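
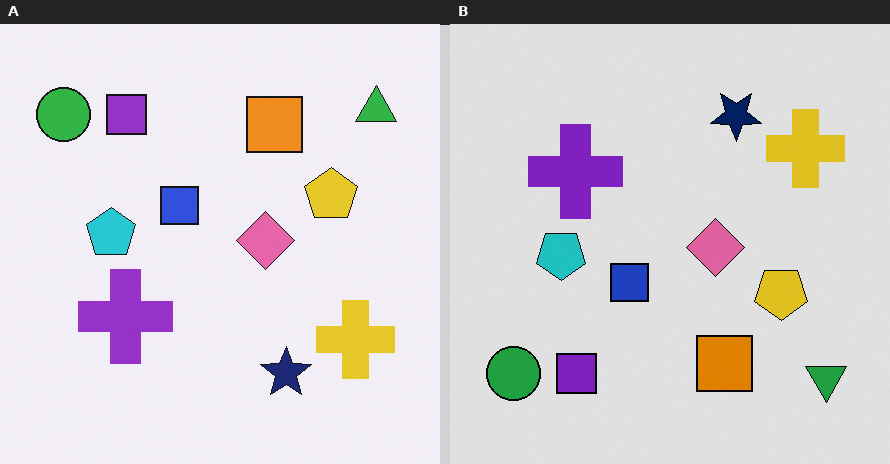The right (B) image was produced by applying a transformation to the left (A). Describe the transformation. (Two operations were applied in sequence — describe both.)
The image was posterized to a reduced palette, then flipped vertically (top ↔ bottom).

Each flat color has snapped to a coarser quantized level — most visibly, the near-white background has dropped to a flat grey. The green triangle is in the top-right of the left (A) image and the bottom-right of the right (B) — shapes on opposite sides of the horizontal midline have swapped in a mirror flip.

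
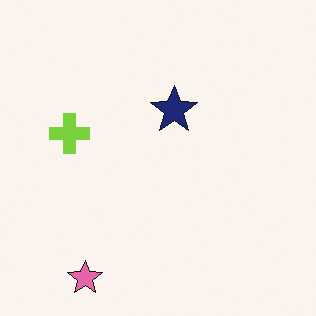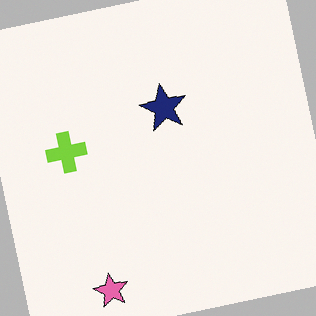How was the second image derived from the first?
It was rotated counter-clockwise by a small amount.

Every shape is tilted by the same angle and the image corners show triangular fill wedges — a whole-image rotation by a non-right angle.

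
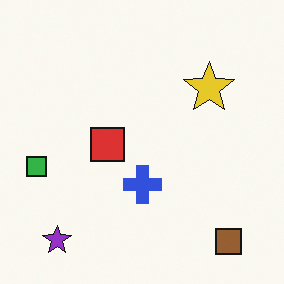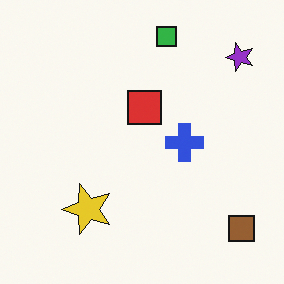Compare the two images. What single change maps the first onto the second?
This is the original image transposed (reflected across the top-left ↔ bottom-right diagonal).

Shapes have swapped their row and column positions — what was in the top-right is now in the bottom-left — a diagonal reflection.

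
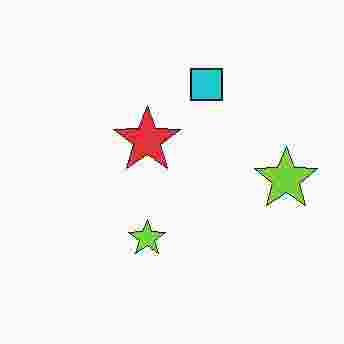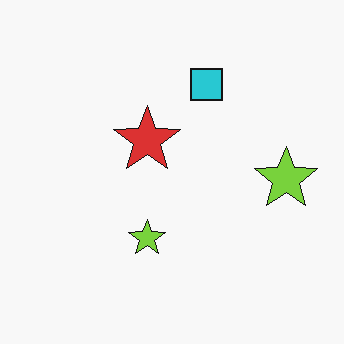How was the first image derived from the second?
The transformation is: heavily JPEG-compressed with obvious blocking artifacts.

Blocky 8×8 compression artifacts appear around shape edges and the flat background shows ringing — characteristic JPEG degradation.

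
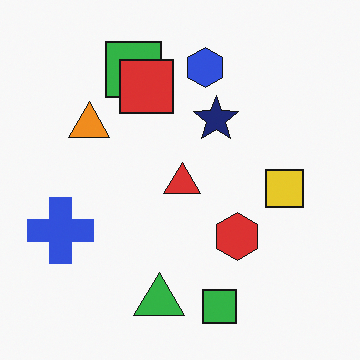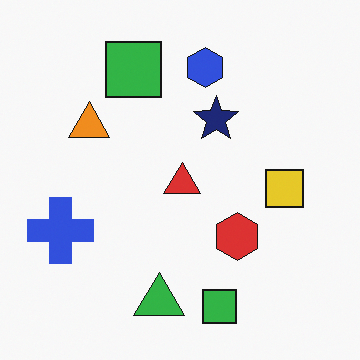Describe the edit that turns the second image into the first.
This is the original image overlaid with an additional red square.

A red square appears in the first image that is absent from the second.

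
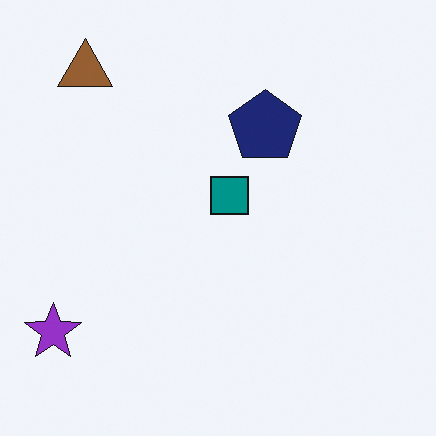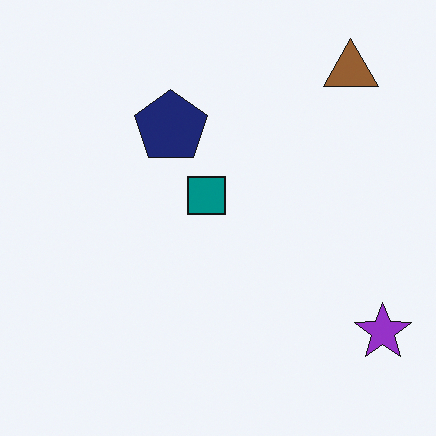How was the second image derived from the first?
The transformation is: flipped horizontally (left ↔ right).

The purple star is in the bottom-left of the first image and the bottom-right of the second — shapes on opposite sides of the vertical midline have swapped in a mirror flip.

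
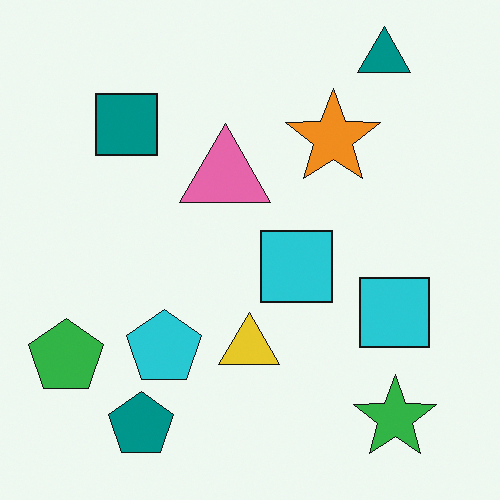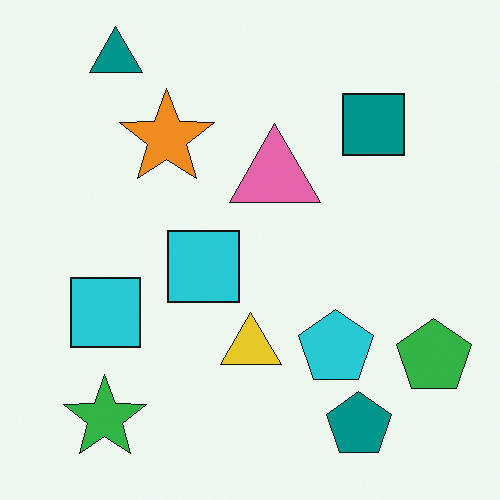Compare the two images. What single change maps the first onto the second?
Flipped horizontally (left ↔ right).

The green pentagon is in the bottom-left of the first image and the bottom-right of the second — shapes on opposite sides of the vertical midline have swapped in a mirror flip.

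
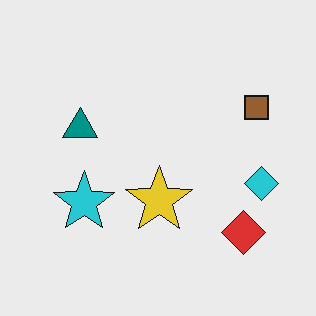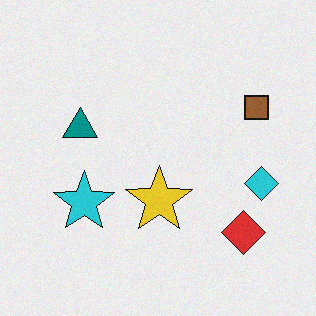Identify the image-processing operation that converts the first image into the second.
Degraded with subtle gaussian noise.

Random speckle covers the whole image, including the flat background.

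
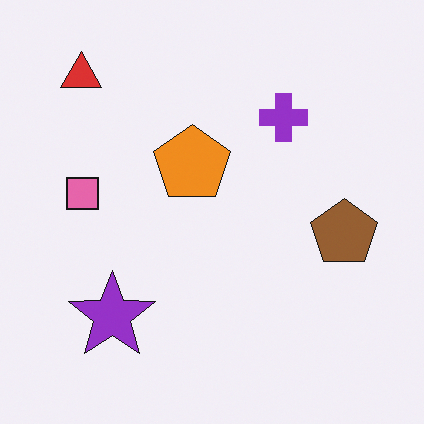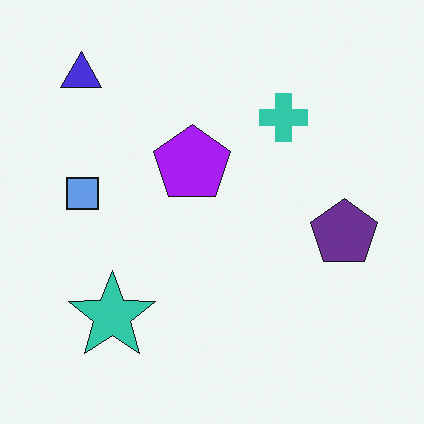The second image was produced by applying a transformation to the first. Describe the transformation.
This is the original image hue-shifted by a large amount.

Every shape's color has rotated by the same amount around the hue wheel — a uniform hue shift.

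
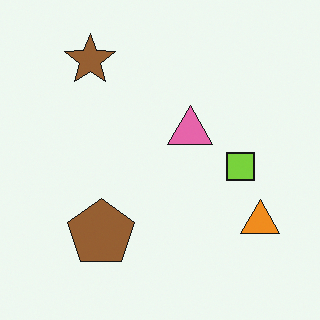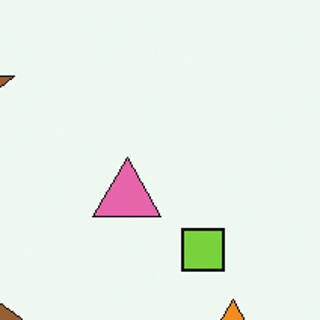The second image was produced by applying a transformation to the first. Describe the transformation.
The transformation is: cropped slightly and scaled back up.

The visible shapes are larger and the field of view is narrower; shapes near the original edges may be partly or wholly outside the frame — a crop-and-rescale.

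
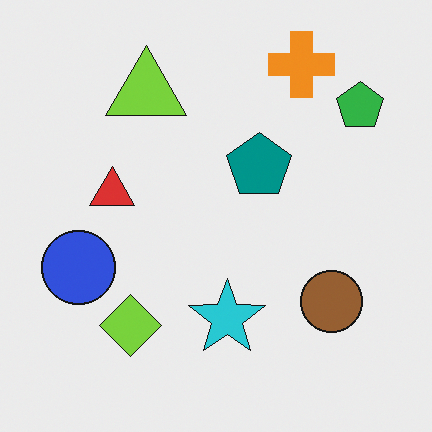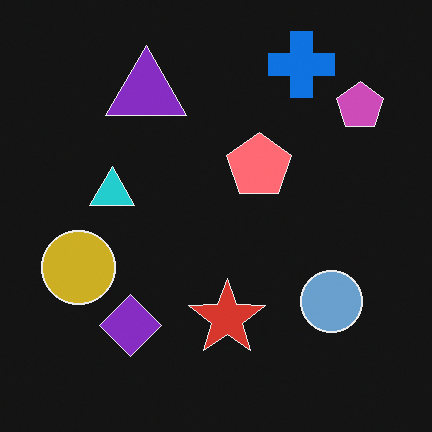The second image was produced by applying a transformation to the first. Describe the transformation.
Color-inverted (negative).

The light background has become dark and every shape's color is its complement — a photographic negative.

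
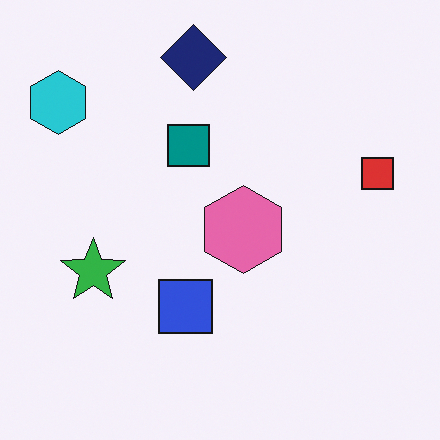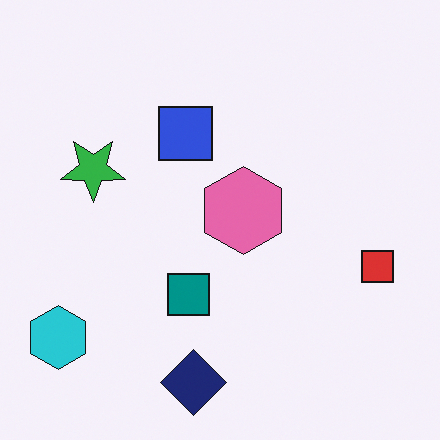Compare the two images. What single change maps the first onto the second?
The second image is the first flipped vertically (top ↔ bottom).

The navy diamond is in the top of the first image and the bottom of the second — shapes on opposite sides of the horizontal midline have swapped in a mirror flip.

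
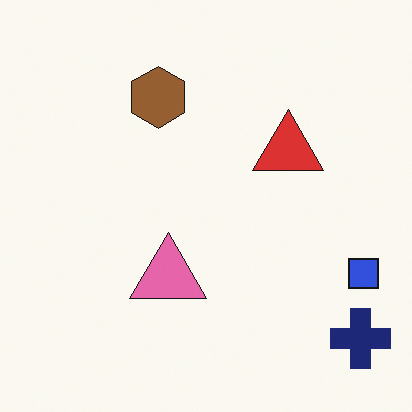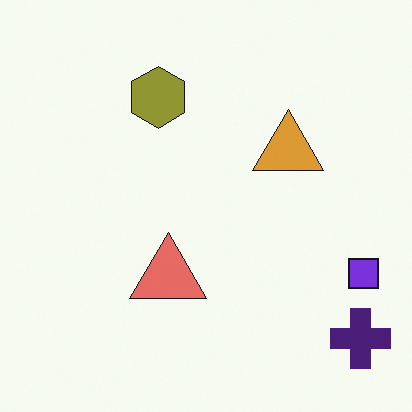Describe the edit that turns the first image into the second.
This is the original image hue-shifted slightly.

Every shape's color has rotated by the same amount around the hue wheel — a uniform hue shift.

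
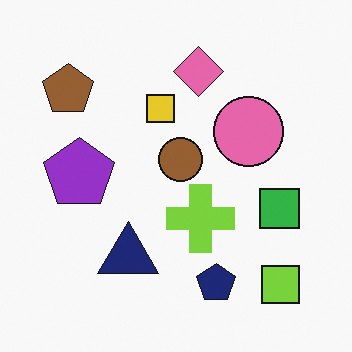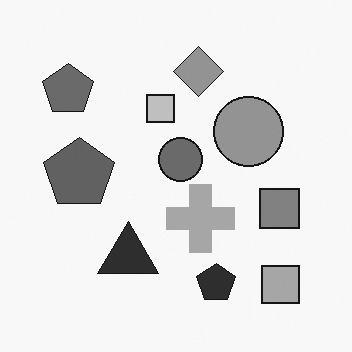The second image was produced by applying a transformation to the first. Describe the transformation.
The image was converted to grayscale.

All color is removed — every shape is now a shade of grey.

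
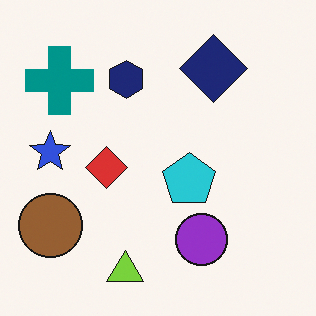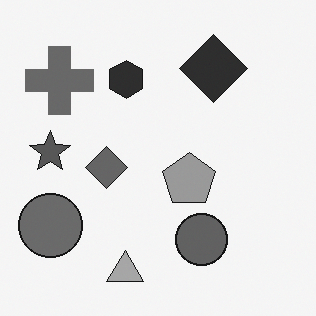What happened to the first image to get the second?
The second image is the first converted to grayscale.

All color is removed — every shape is now a shade of grey.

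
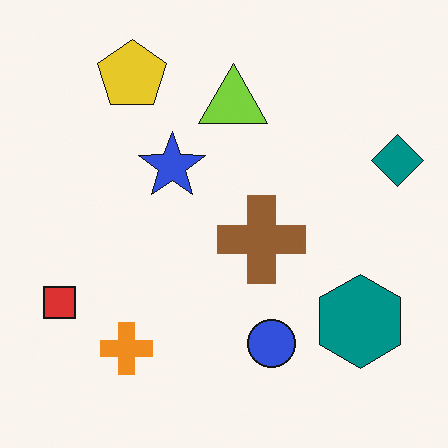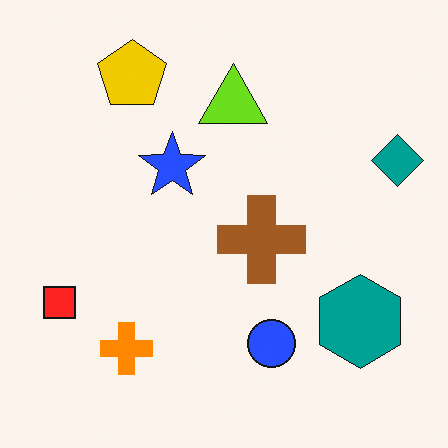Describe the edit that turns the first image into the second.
The second image is the first slightly oversaturated.

All colors are more vivid — a global saturation change.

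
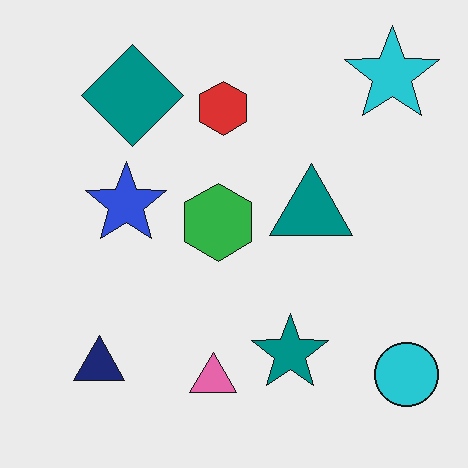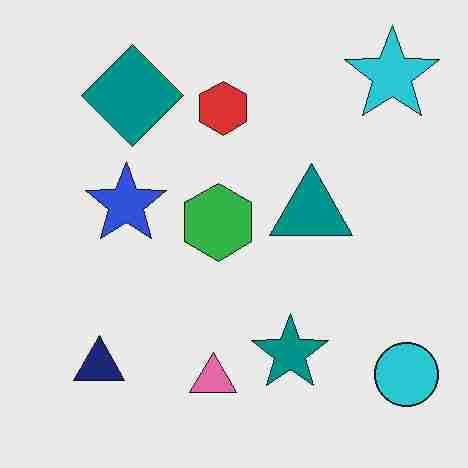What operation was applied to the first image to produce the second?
It was degraded with heavy JPEG compression.

Blocky 8×8 compression artifacts appear around shape edges and the flat background shows ringing — characteristic JPEG degradation.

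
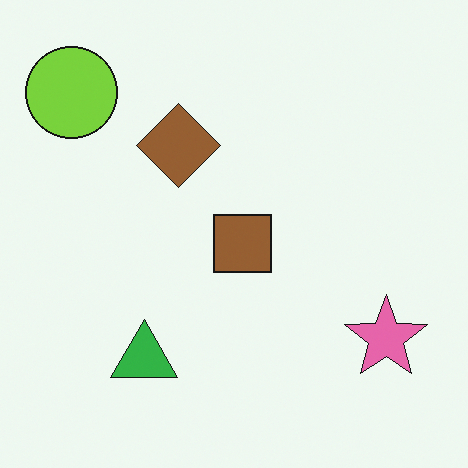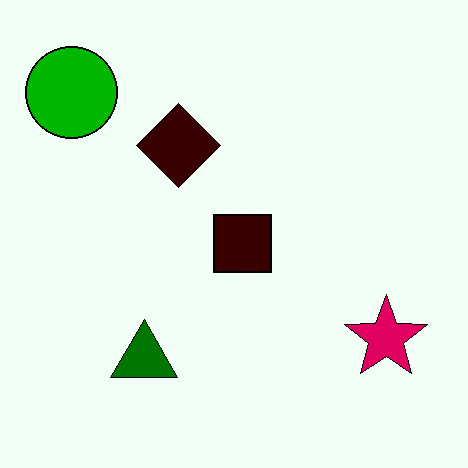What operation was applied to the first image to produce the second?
The image was boosted in contrast.

Tones are pushed away from mid-grey across the whole image — a global contrast change.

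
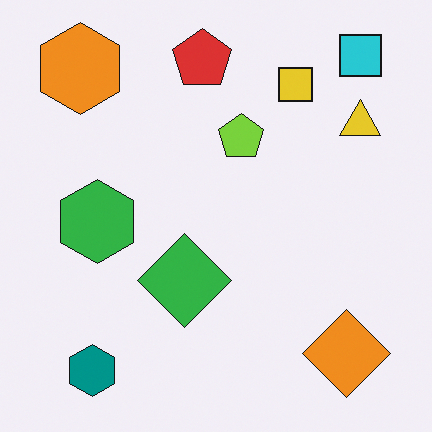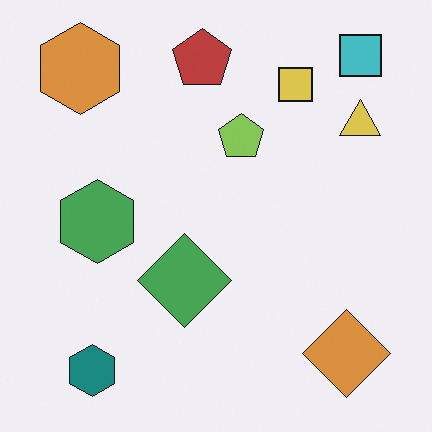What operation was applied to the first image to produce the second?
This is the original image slightly desaturated.

All colors are more muted and greyish — a global saturation change.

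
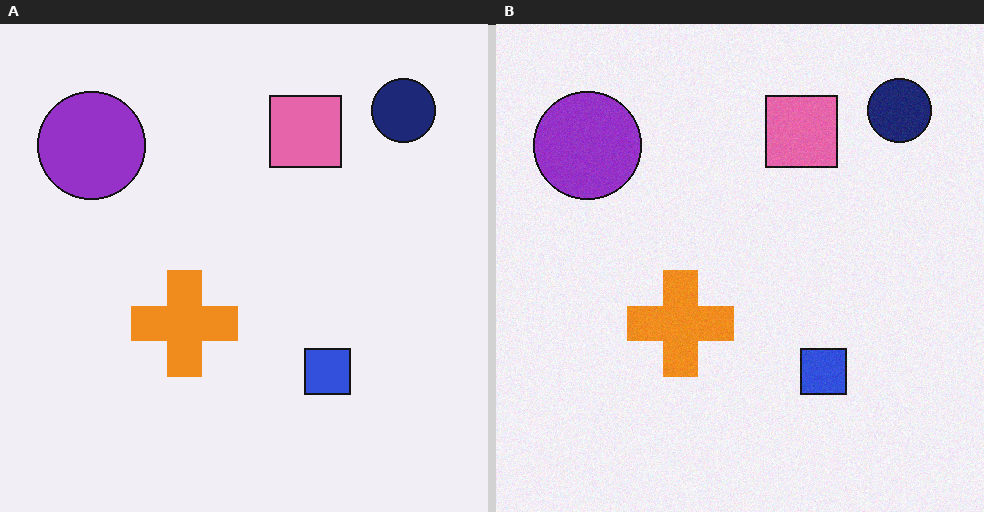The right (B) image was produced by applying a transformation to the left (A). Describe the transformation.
Degraded with subtle gaussian noise.

Random speckle covers the whole image, including the flat background.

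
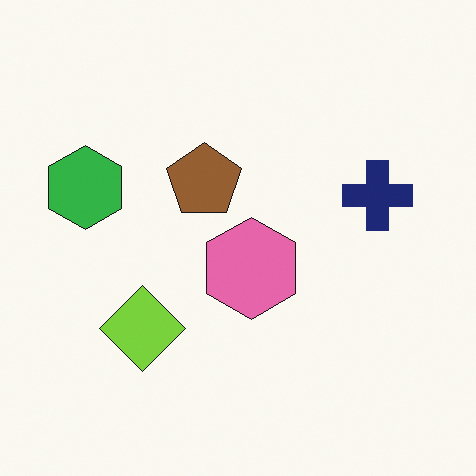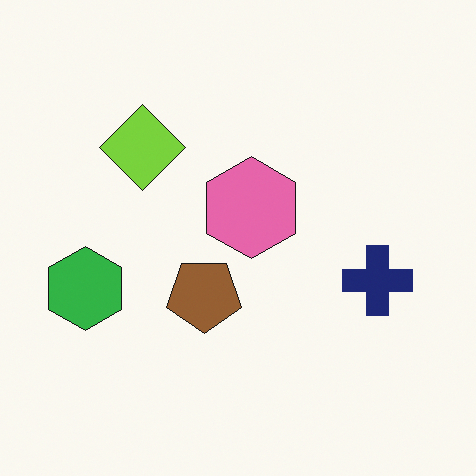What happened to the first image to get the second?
The transformation is: flipped vertically (top ↔ bottom).

The lime diamond is in the bottom-left of the first image and the top-left of the second — shapes on opposite sides of the horizontal midline have swapped in a mirror flip.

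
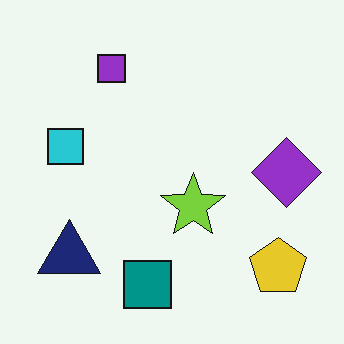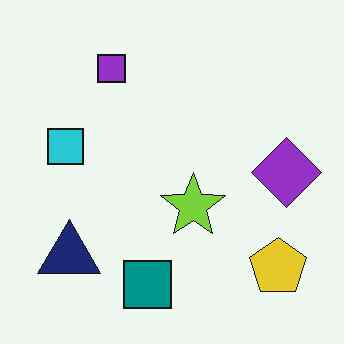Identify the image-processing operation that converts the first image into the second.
It was JPEG-compressed with visible artifacts.

Blocky 8×8 compression artifacts appear around shape edges and the flat background shows ringing — characteristic JPEG degradation.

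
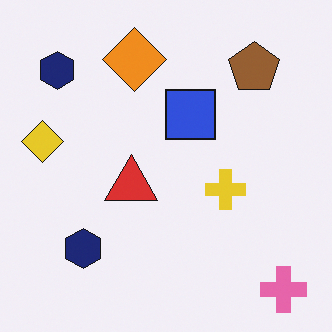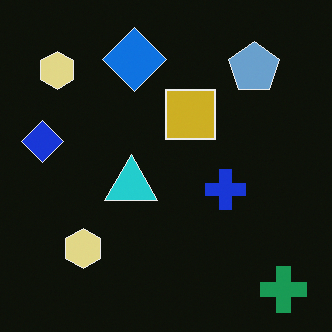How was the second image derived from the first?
It was color-inverted (negative).

The light background has become dark and every shape's color is its complement — a photographic negative.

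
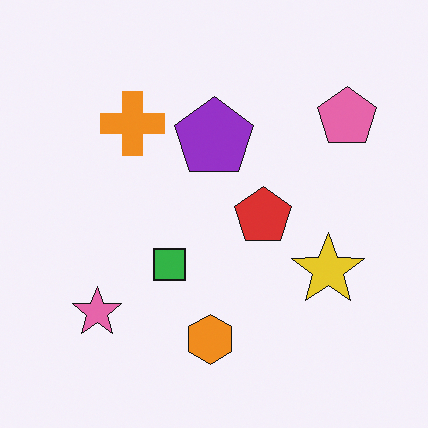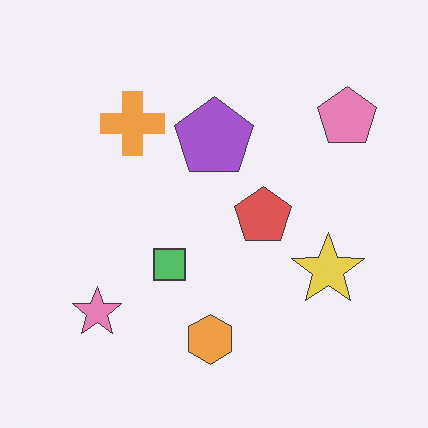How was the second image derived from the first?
The transformation is: given slightly reduced contrast.

Tones are pushed toward mid-grey across the whole image — a global contrast change.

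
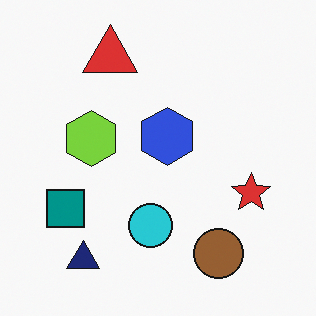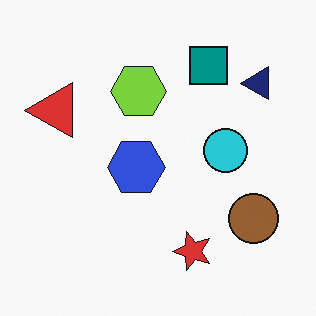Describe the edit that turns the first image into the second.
The second image is the first transposed (reflected across the top-left ↔ bottom-right diagonal).

Shapes have swapped their row and column positions — what was in the top-right is now in the bottom-left — a diagonal reflection.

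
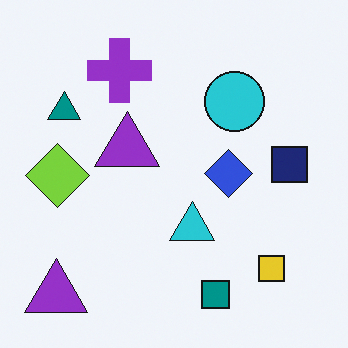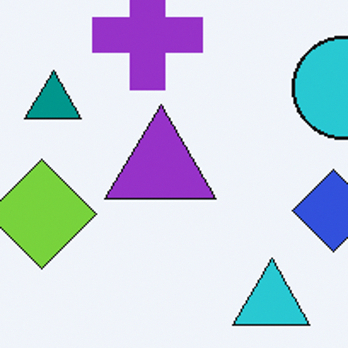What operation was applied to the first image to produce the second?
It was cropped to a noticeably smaller region and rescaled.

The visible shapes are larger and the field of view is narrower; shapes near the original edges may be partly or wholly outside the frame — a crop-and-rescale.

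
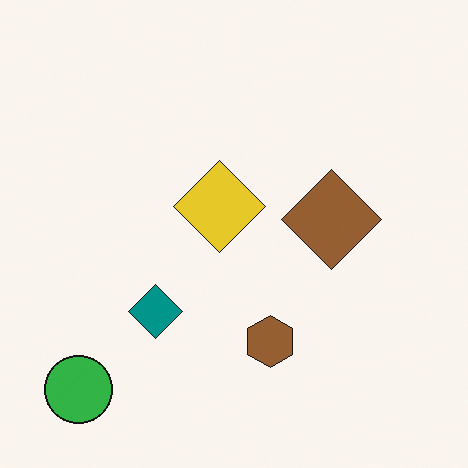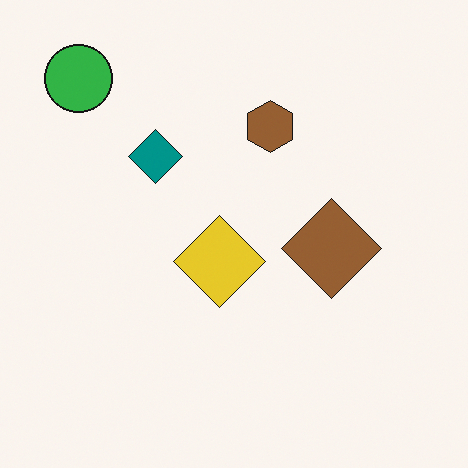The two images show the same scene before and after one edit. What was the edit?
This is the original image flipped vertically (top ↔ bottom).

The green circle is in the bottom-left of the first image and the top-left of the second — shapes on opposite sides of the horizontal midline have swapped in a mirror flip.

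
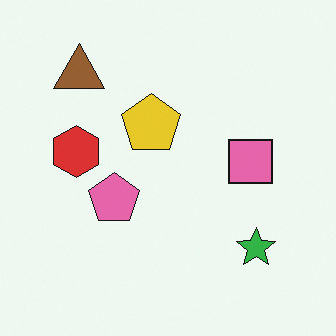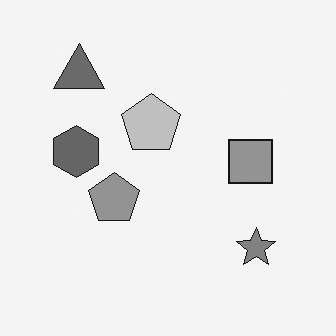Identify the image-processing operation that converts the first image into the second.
Converted to grayscale.

All color is removed — every shape is now a shade of grey.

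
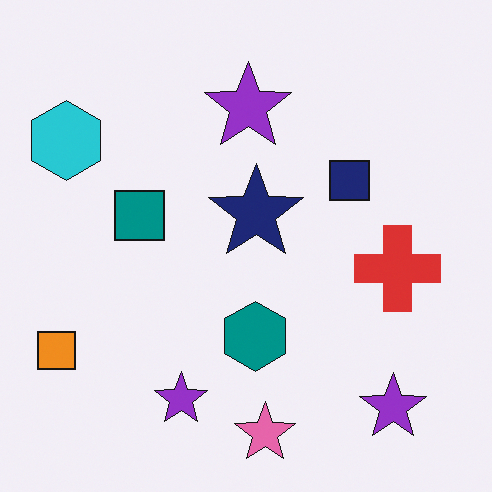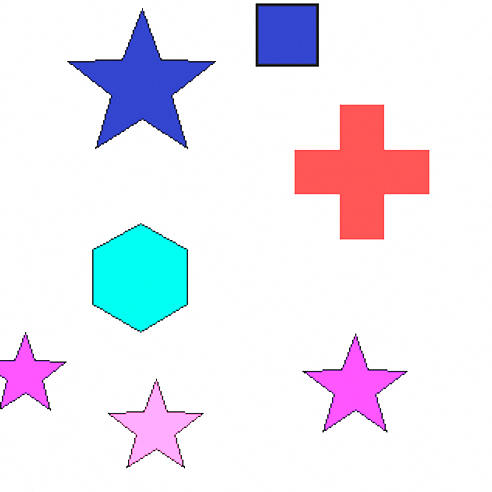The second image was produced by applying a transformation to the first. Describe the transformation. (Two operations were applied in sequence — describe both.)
The image was cropped slightly and scaled back up, then brightened a lot.

The visible shapes are larger and the field of view is narrower; shapes near the original edges may be partly or wholly outside the frame — a crop-and-rescale. Every pixel — background and shapes alike — is uniformly brightened.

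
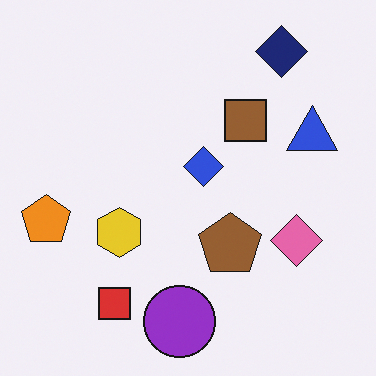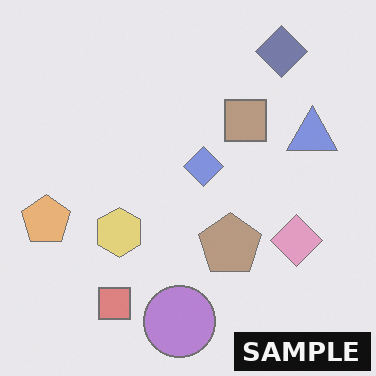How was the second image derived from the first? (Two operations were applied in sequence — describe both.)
Given much lower contrast, then watermarked with the text "SAMPLE" in the lower-right corner.

Tones are pushed toward mid-grey across the whole image — a global contrast change. A dark label reading "SAMPLE" appears in the lower-right corner.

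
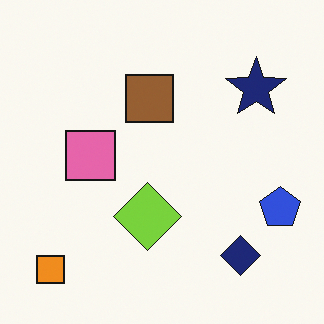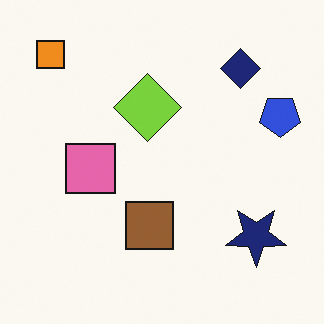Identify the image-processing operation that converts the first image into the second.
The transformation is: flipped vertically (top ↔ bottom).

The orange square is in the bottom-left of the first image and the top-left of the second — shapes on opposite sides of the horizontal midline have swapped in a mirror flip.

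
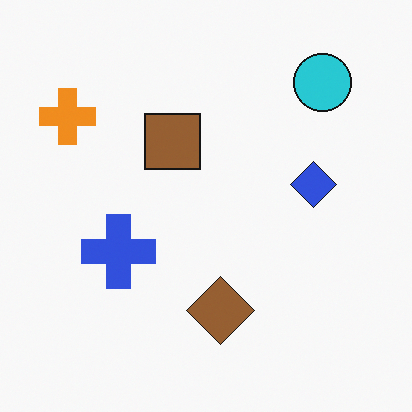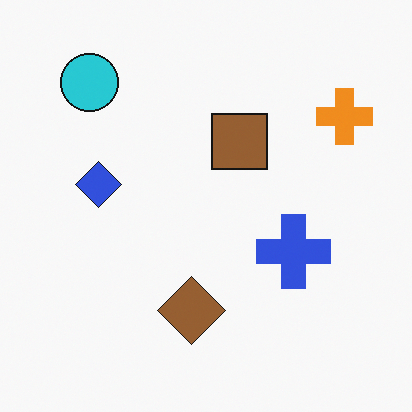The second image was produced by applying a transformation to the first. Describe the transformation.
Flipped horizontally (left ↔ right).

The orange cross is in the top-left of the first image and the top-right of the second — shapes on opposite sides of the vertical midline have swapped in a mirror flip.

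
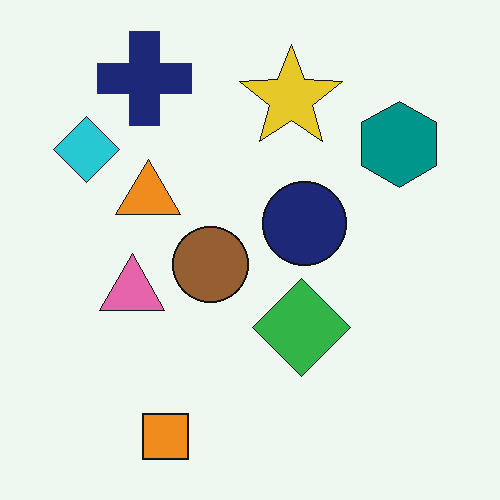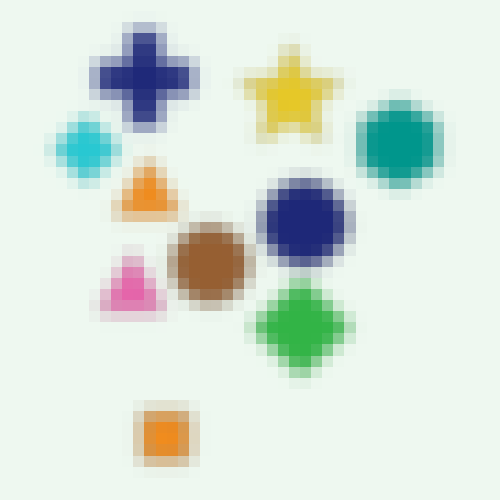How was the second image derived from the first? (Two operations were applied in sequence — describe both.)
The image was heavily blurred, then coarsely pixelated.

Shape edges and outlines are uniformly softened across the whole image. Shapes are reduced to large square blocks; fine edges and outlines are lost — a downscale-then-upscale (mosaic) effect.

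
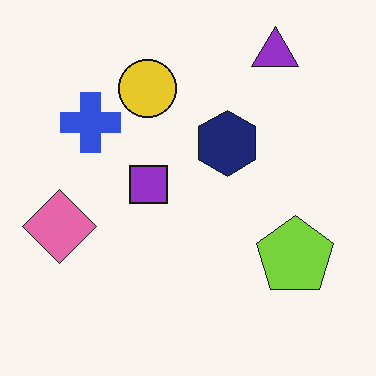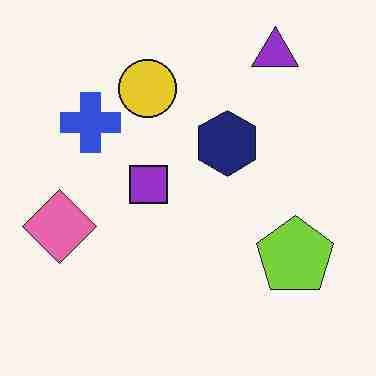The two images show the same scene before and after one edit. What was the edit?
Degraded with heavy JPEG compression.

Blocky 8×8 compression artifacts appear around shape edges and the flat background shows ringing — characteristic JPEG degradation.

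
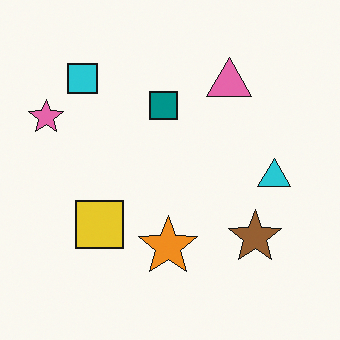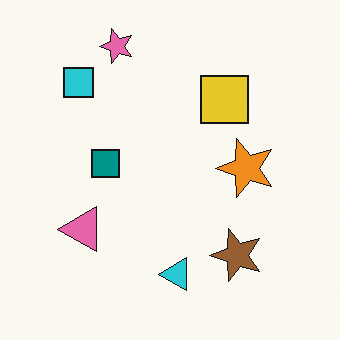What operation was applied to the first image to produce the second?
It was transposed (reflected across the top-left ↔ bottom-right diagonal).

Shapes have swapped their row and column positions — what was in the top-right is now in the bottom-left — a diagonal reflection.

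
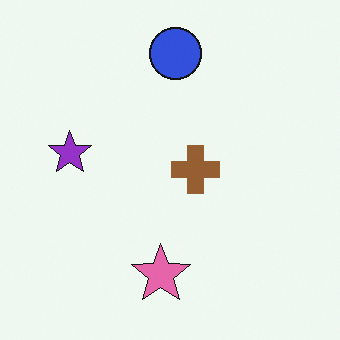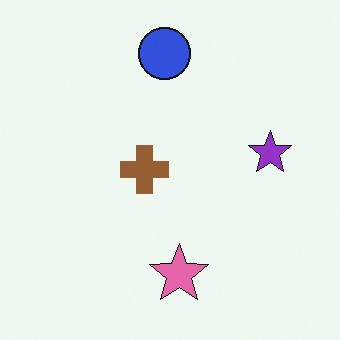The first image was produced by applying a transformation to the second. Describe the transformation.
This is the original image flipped horizontally (left ↔ right).

The purple star is in the right of the second image and the left of the first — shapes on opposite sides of the vertical midline have swapped in a mirror flip.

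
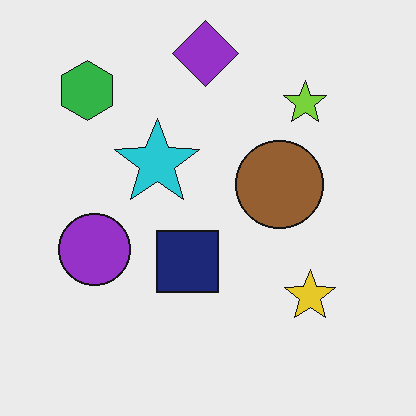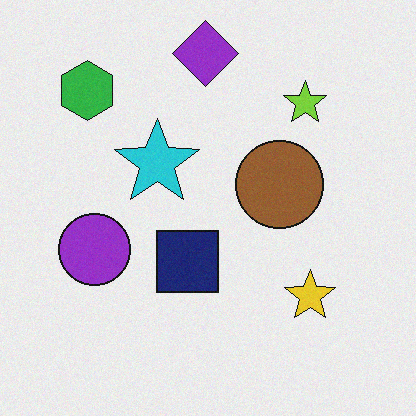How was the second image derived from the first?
The image was degraded with subtle gaussian noise.

Random speckle covers the whole image, including the flat background.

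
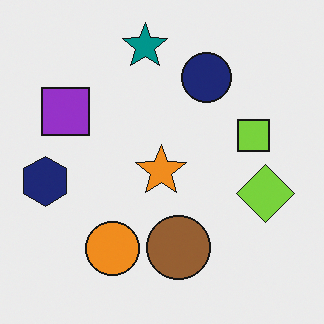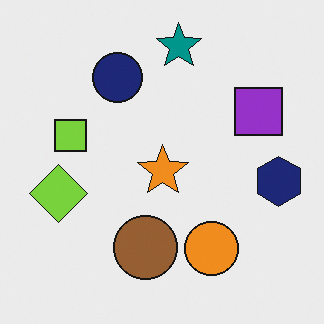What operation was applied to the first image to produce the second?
The transformation is: flipped horizontally (left ↔ right).

The navy hexagon is in the left of the first image and the right of the second — shapes on opposite sides of the vertical midline have swapped in a mirror flip.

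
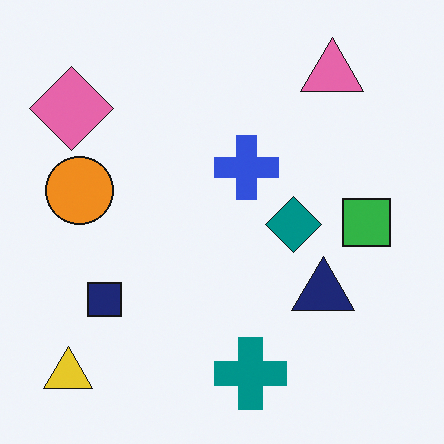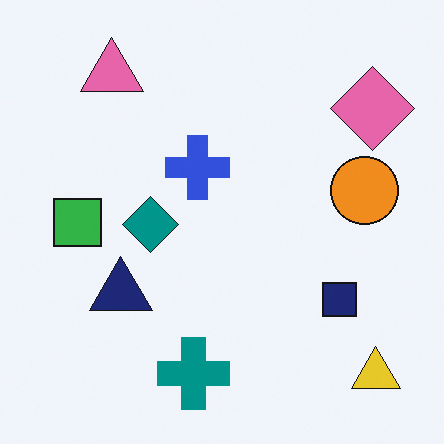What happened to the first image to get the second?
The image was flipped horizontally (left ↔ right).

The yellow triangle is in the bottom-left of the first image and the bottom-right of the second — shapes on opposite sides of the vertical midline have swapped in a mirror flip.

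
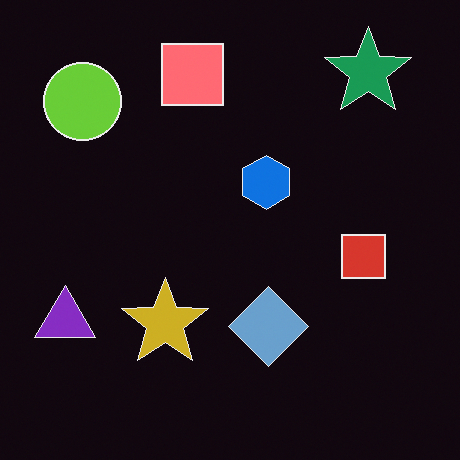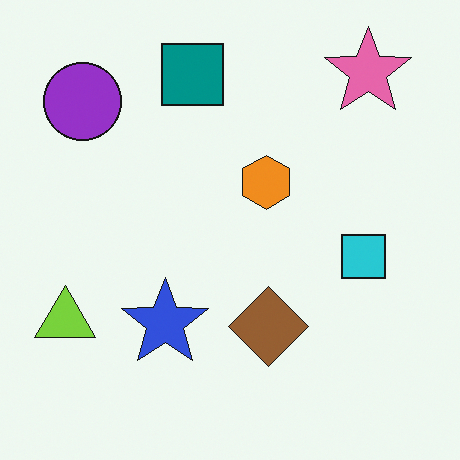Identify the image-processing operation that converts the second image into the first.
The first image is the second color-inverted (negative).

The light background has become dark and every shape's color is its complement — a photographic negative.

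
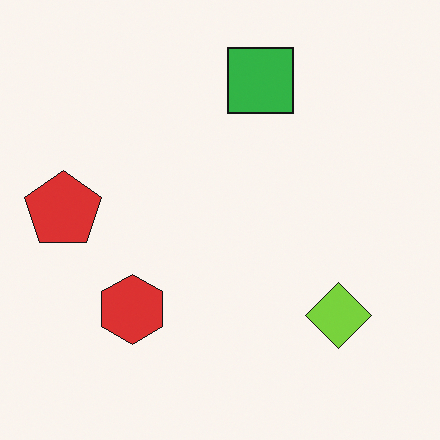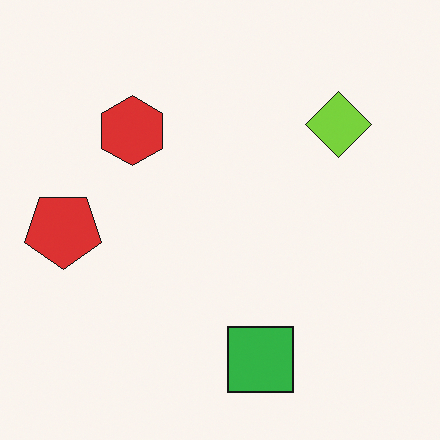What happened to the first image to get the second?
The second image is the first flipped vertically (top ↔ bottom).

The green square is in the top of the first image and the bottom of the second — shapes on opposite sides of the horizontal midline have swapped in a mirror flip.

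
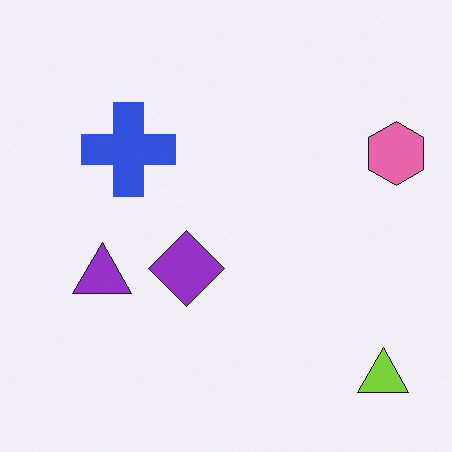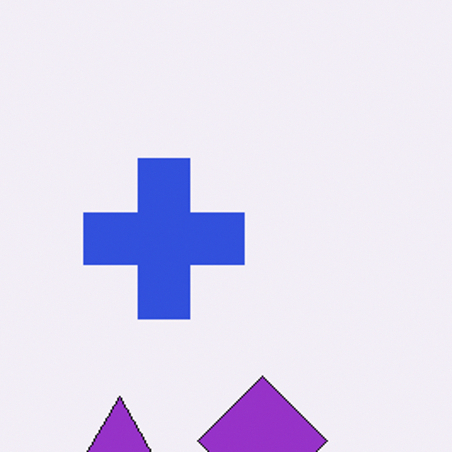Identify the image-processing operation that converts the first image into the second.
The transformation is: cropped tightly and scaled back up.

The visible shapes are larger and the field of view is narrower; shapes near the original edges may be partly or wholly outside the frame — a crop-and-rescale.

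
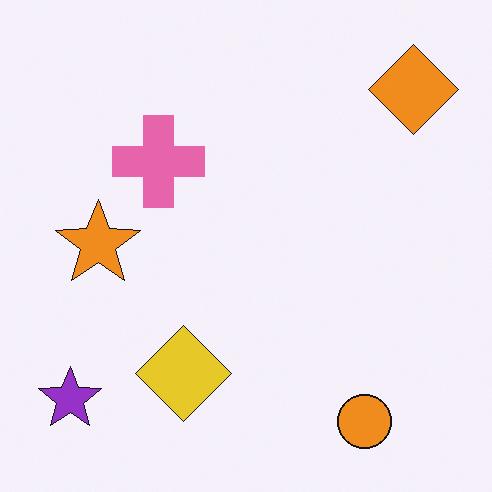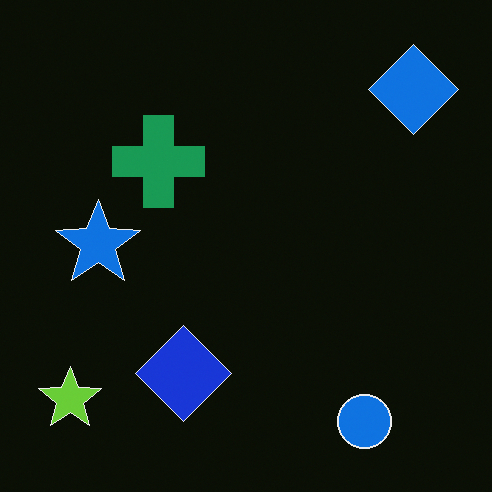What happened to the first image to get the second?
The transformation is: color-inverted (negative).

The light background has become dark and every shape's color is its complement — a photographic negative.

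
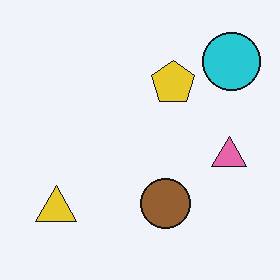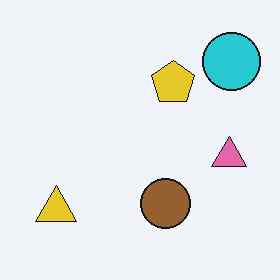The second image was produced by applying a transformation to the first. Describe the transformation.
This is the original image JPEG-compressed with visible artifacts.

Blocky 8×8 compression artifacts appear around shape edges and the flat background shows ringing — characteristic JPEG degradation.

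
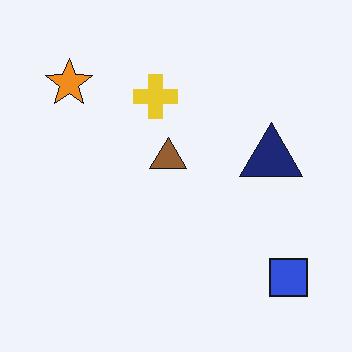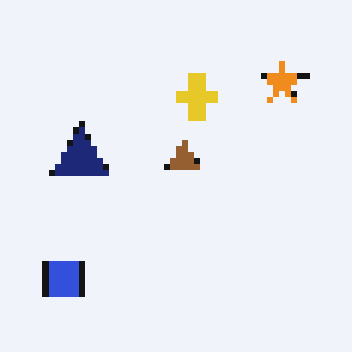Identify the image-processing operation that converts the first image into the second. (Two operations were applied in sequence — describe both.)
The image was flipped horizontally (left ↔ right), then pixelated into visible square blocks.

The blue square is in the bottom-right of the first image and the bottom-left of the second — shapes on opposite sides of the vertical midline have swapped in a mirror flip. Shapes are reduced to large square blocks; fine edges and outlines are lost — a downscale-then-upscale (mosaic) effect.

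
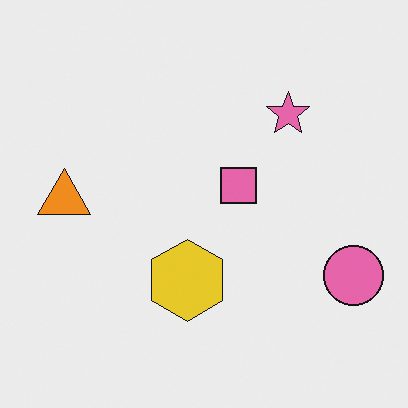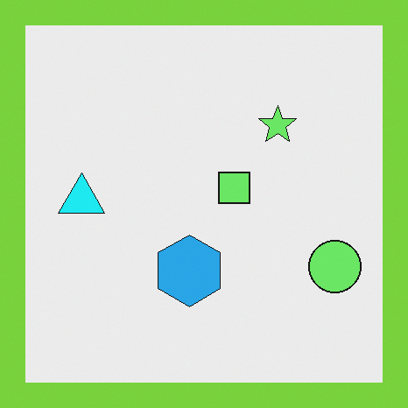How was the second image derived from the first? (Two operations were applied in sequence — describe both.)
Hue-shifted by a moderate amount, then framed with a lime border.

Every shape's color has rotated by the same amount around the hue wheel — a uniform hue shift. A solid lime frame runs around the edge of the second image, with the content slightly shrunk inside it.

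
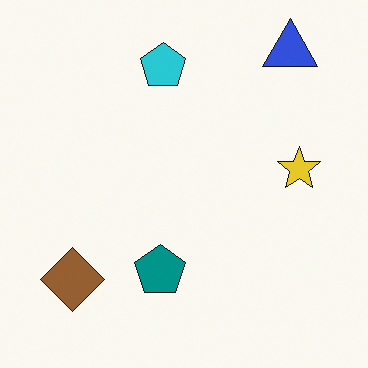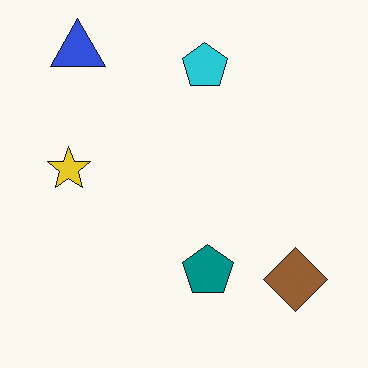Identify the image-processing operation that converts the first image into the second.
It was flipped horizontally (left ↔ right).

The yellow star is in the right of the first image and the left of the second — shapes on opposite sides of the vertical midline have swapped in a mirror flip.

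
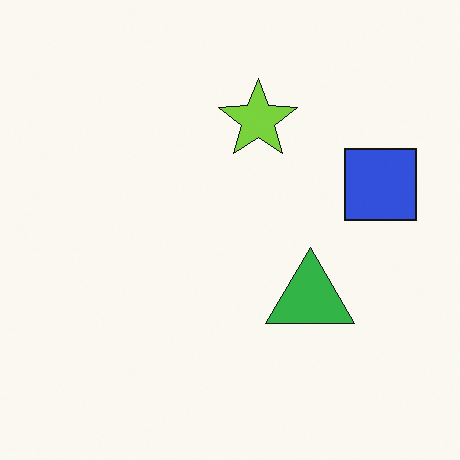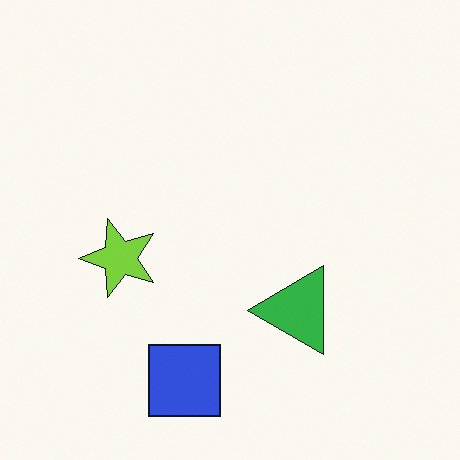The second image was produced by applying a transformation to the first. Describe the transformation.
The image was transposed (reflected across the top-left ↔ bottom-right diagonal).

Shapes have swapped their row and column positions — what was in the top-right is now in the bottom-left — a diagonal reflection.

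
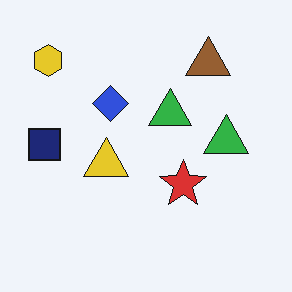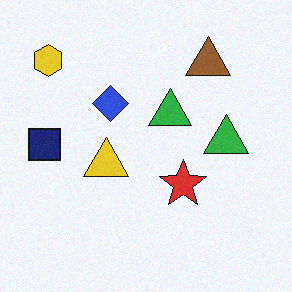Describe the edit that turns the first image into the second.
This is the original image degraded with subtle gaussian noise.

Random speckle covers the whole image, including the flat background.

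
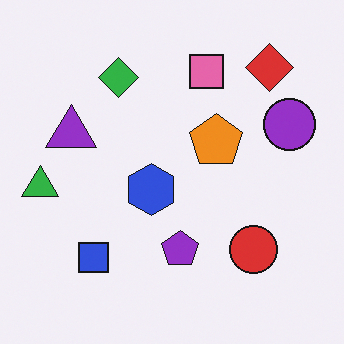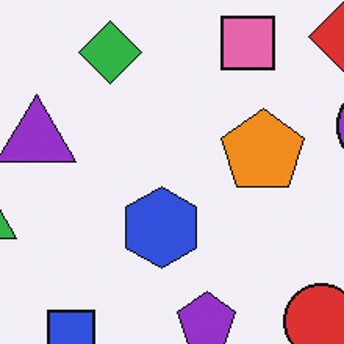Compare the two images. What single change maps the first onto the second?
The transformation is: cropped to a modestly smaller region and rescaled.

The visible shapes are larger and the field of view is narrower; shapes near the original edges may be partly or wholly outside the frame — a crop-and-rescale.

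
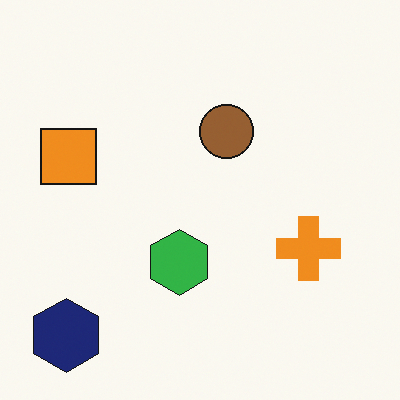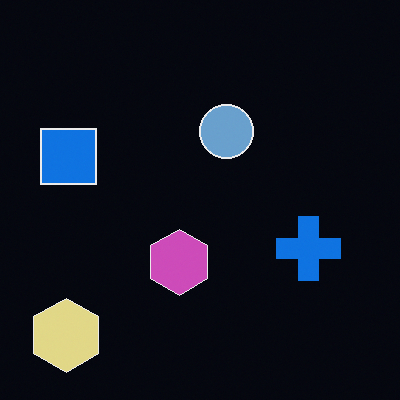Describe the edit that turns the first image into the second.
The image was color-inverted (negative).

The light background has become dark and every shape's color is its complement — a photographic negative.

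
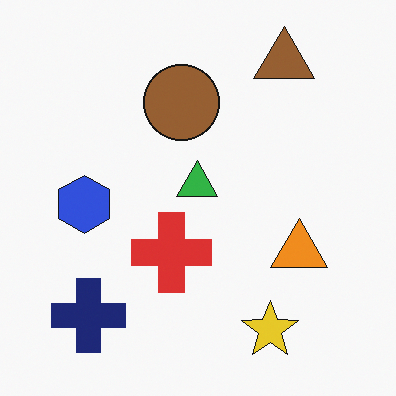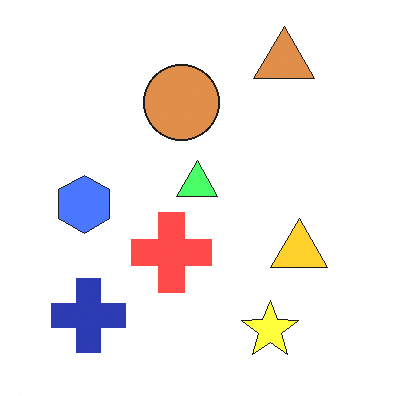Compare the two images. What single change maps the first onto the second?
This is the original image brightened a lot.

Every pixel — background and shapes alike — is uniformly brightened.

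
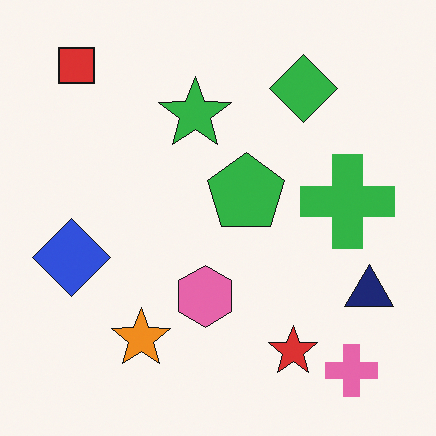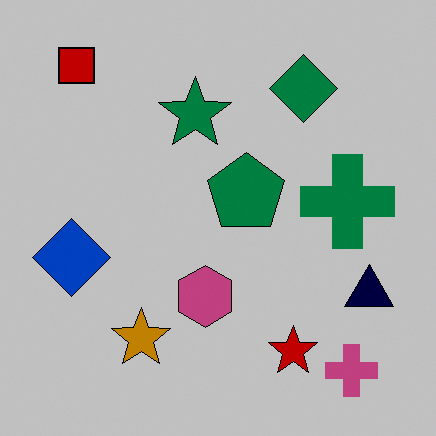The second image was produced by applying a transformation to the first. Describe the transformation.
This is the original image heavily posterized to just a handful of flat colors.

Each flat color has snapped to a coarser quantized level — most visibly, the near-white background has dropped to a flat grey.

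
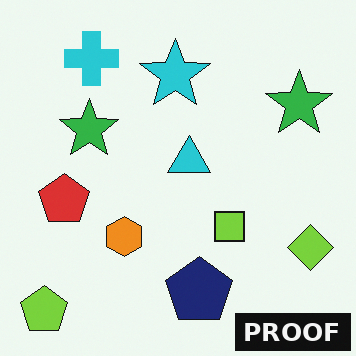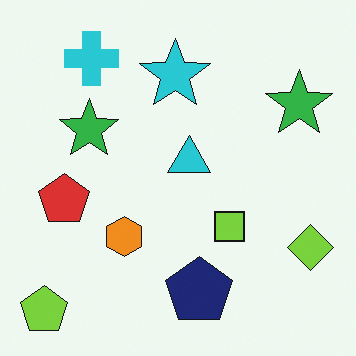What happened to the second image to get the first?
Watermarked with the text "PROOF" in the lower-right corner.

A dark label reading "PROOF" appears in the lower-right corner.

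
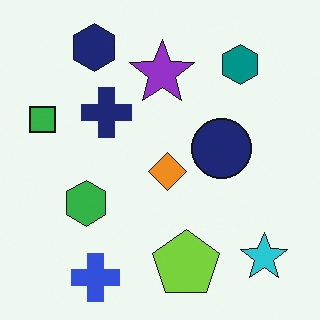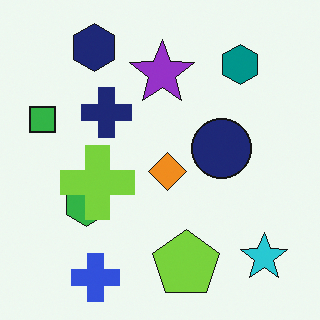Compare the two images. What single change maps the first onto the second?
This is the original image overlaid with an additional lime cross.

A lime cross appears in the second image that is absent from the first.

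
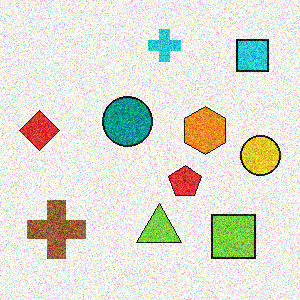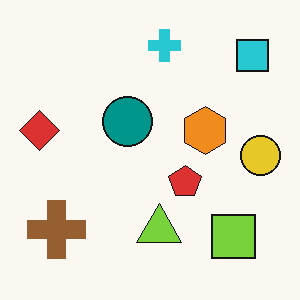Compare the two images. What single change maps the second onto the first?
The image was degraded with strong gaussian noise.

Random speckle covers the whole image, including the flat background.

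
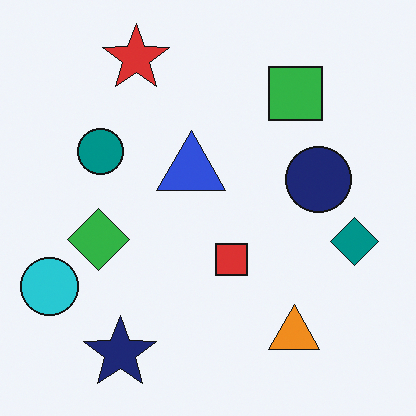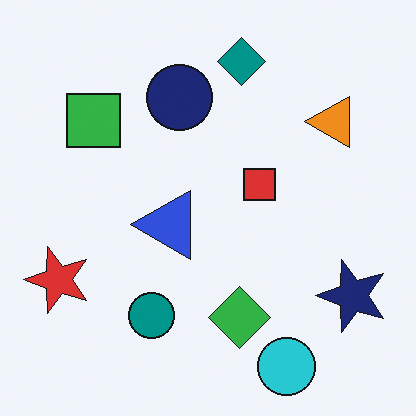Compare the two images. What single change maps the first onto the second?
This is the original image rotated 90° counter-clockwise.

The cyan circle sits in the bottom-left of the first image and the bottom-right of the second — consistent with a whole-image 90° counter-clockwise rotation.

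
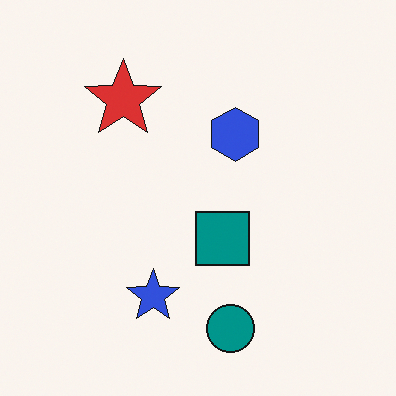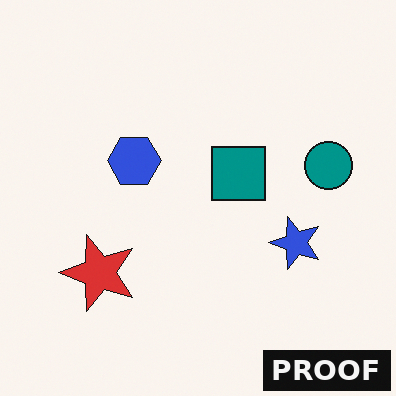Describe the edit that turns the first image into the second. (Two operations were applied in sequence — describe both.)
The second image is the first rotated 90° counter-clockwise, then watermarked with the text "PROOF" in the lower-right corner.

The teal circle sits in the bottom of the first image and the right of the second — consistent with a whole-image 90° counter-clockwise rotation. A dark label reading "PROOF" appears in the lower-right corner.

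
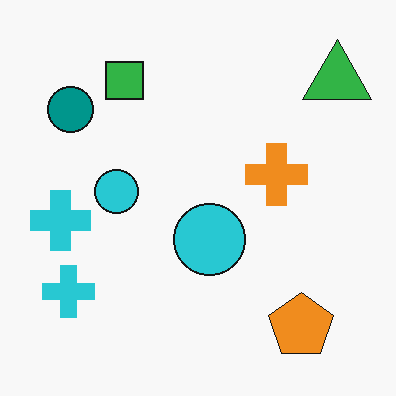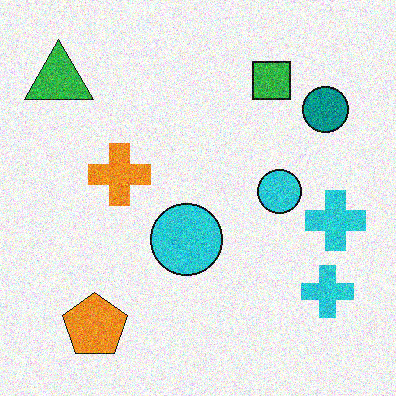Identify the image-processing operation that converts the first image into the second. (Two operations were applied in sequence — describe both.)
The transformation is: degraded with moderate additive noise, then flipped horizontally (left ↔ right).

Random speckle covers the whole image, including the flat background. The green triangle is in the top-right of the first image and the top-left of the second — shapes on opposite sides of the vertical midline have swapped in a mirror flip.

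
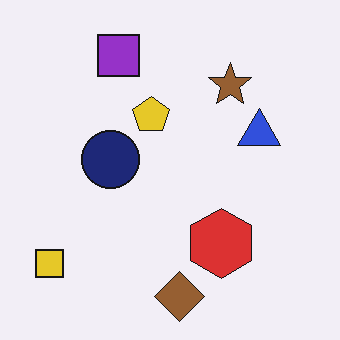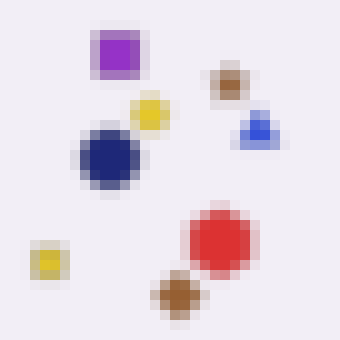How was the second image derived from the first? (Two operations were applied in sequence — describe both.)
The transformation is: noticeably gaussian-blurred, then coarsely pixelated.

Shape edges and outlines are uniformly softened across the whole image. Shapes are reduced to large square blocks; fine edges and outlines are lost — a downscale-then-upscale (mosaic) effect.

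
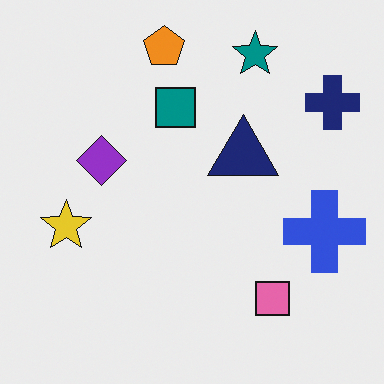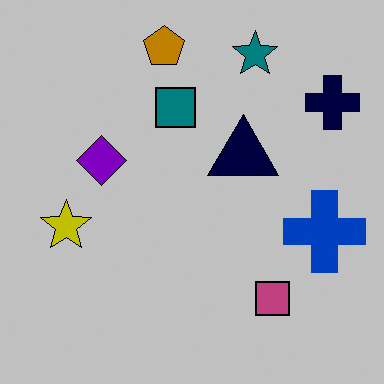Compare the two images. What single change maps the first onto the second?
This is the original image aggressively posterized.

Each flat color has snapped to a coarser quantized level — most visibly, the near-white background has dropped to a flat grey.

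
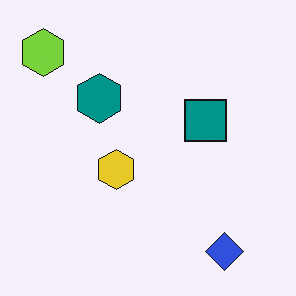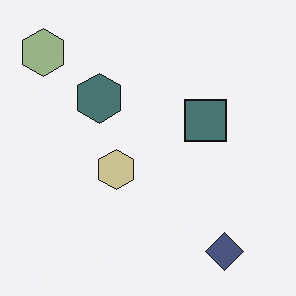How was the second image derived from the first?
The transformation is: heavily desaturated.

All colors are more muted and greyish — a global saturation change.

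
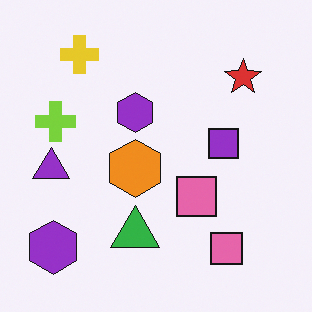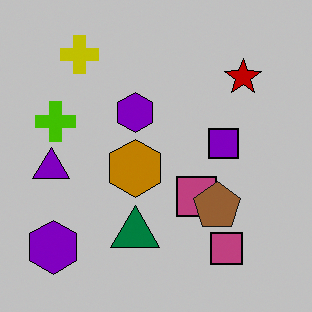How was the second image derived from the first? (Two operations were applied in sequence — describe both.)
The transformation is: aggressively posterized, then overlaid with an additional brown pentagon.

Each flat color has snapped to a coarser quantized level — most visibly, the near-white background has dropped to a flat grey. A brown pentagon appears in the second image that is absent from the first.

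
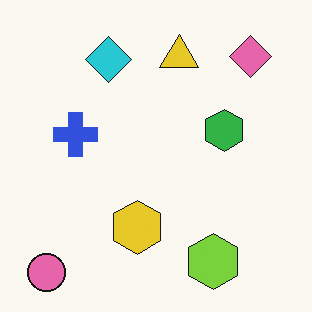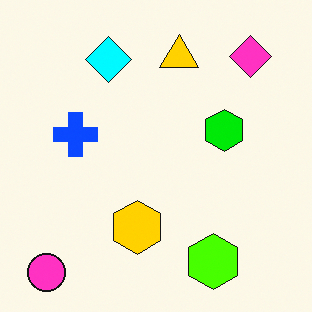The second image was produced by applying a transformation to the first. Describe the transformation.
Heavily oversaturated.

All colors are more vivid — a global saturation change.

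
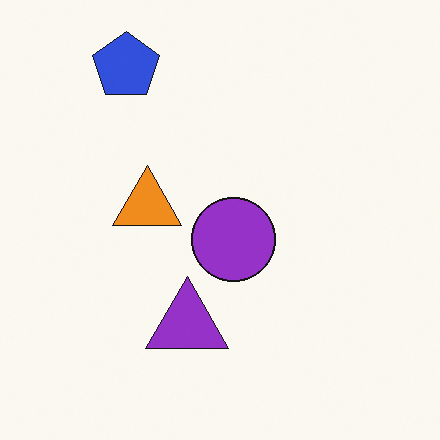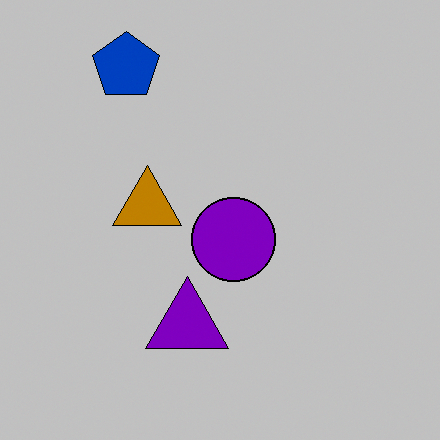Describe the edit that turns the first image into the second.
Heavily posterized to just a handful of flat colors.

Each flat color has snapped to a coarser quantized level — most visibly, the near-white background has dropped to a flat grey.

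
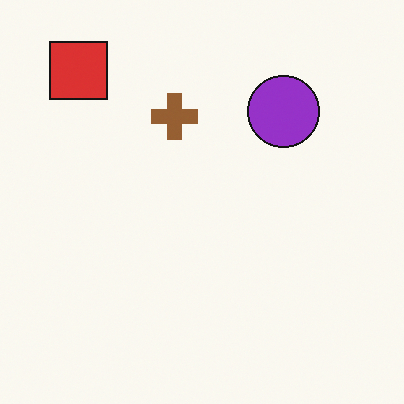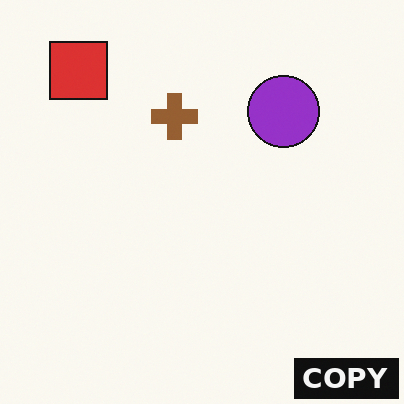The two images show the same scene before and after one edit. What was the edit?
The image was watermarked with the text "COPY" in the lower-right corner.

A dark label reading "COPY" appears in the lower-right corner.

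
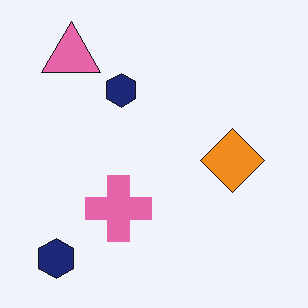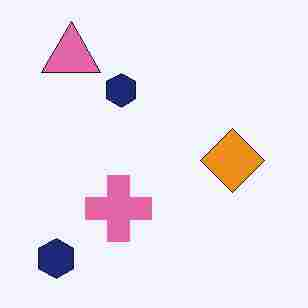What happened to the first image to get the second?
The second image is the first heavily JPEG-compressed with obvious blocking artifacts.

Blocky 8×8 compression artifacts appear around shape edges and the flat background shows ringing — characteristic JPEG degradation.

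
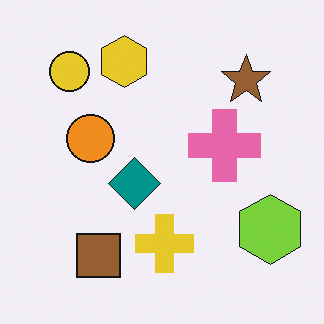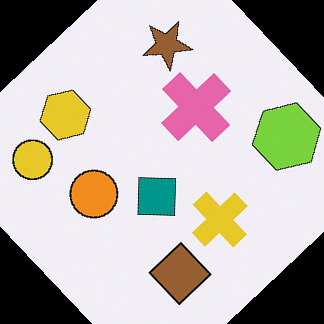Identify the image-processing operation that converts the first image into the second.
The image was rotated counter-clockwise by a large amount — several tens of degrees.

Every shape is tilted by the same angle and the image corners show triangular fill wedges — a whole-image rotation by a non-right angle.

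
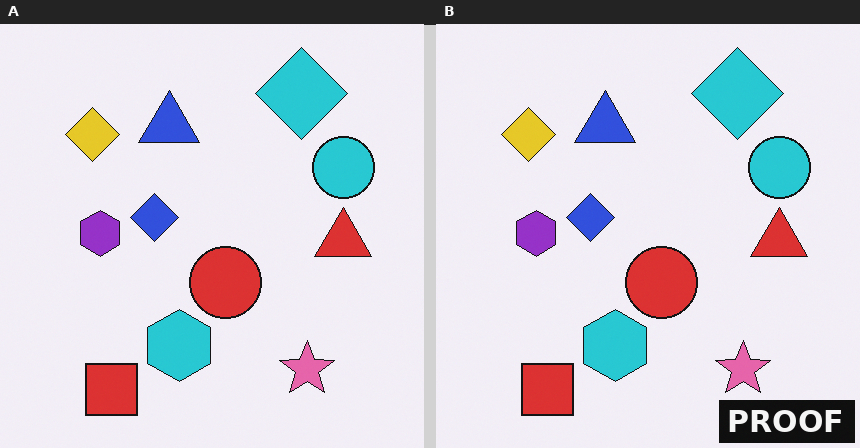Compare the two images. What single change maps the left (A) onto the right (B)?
The image was watermarked with the text "PROOF" in the lower-right corner.

A dark label reading "PROOF" appears in the lower-right corner.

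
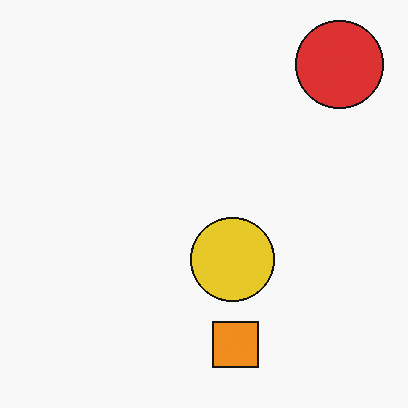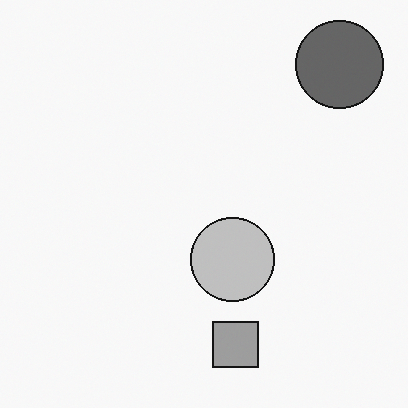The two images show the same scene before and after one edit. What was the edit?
It was converted to grayscale.

All color is removed — every shape is now a shade of grey.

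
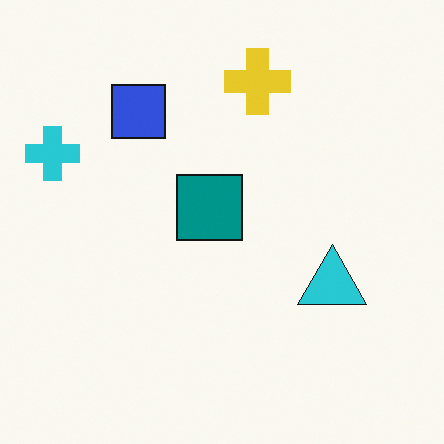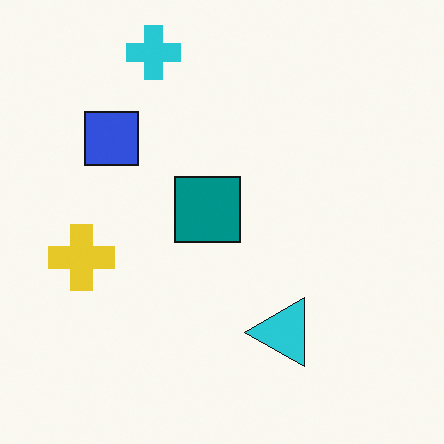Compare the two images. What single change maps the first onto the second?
The transformation is: transposed (reflected across the top-left ↔ bottom-right diagonal).

Shapes have swapped their row and column positions — what was in the top-right is now in the bottom-left — a diagonal reflection.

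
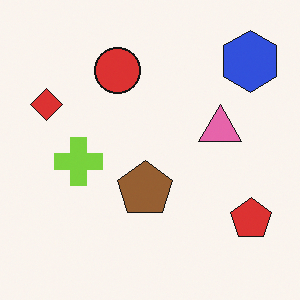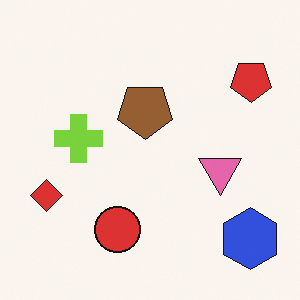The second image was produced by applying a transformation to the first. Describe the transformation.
Flipped vertically (top ↔ bottom).

The blue hexagon is in the top-right of the first image and the bottom-right of the second — shapes on opposite sides of the horizontal midline have swapped in a mirror flip.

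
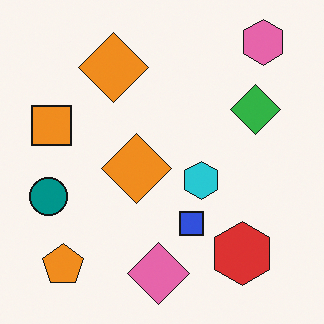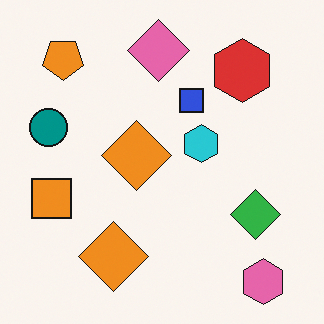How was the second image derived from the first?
The second image is the first flipped vertically (top ↔ bottom).

The pink hexagon is in the top-right of the first image and the bottom-right of the second — shapes on opposite sides of the horizontal midline have swapped in a mirror flip.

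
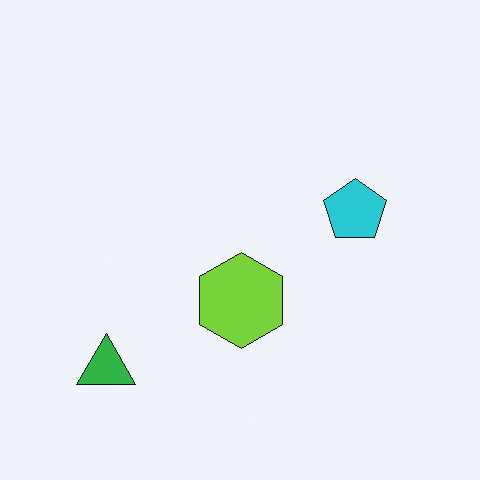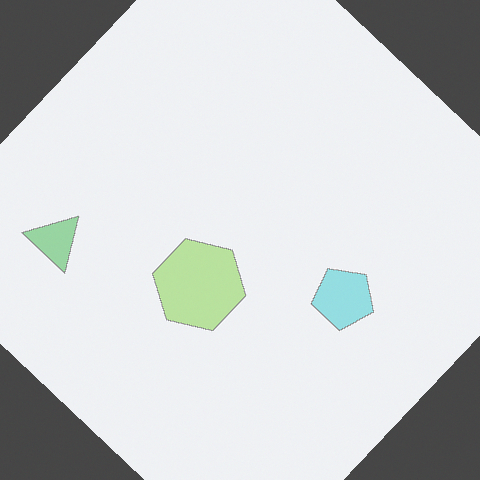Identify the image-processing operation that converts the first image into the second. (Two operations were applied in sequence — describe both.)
The second image is the first given much lower contrast, then rotated clockwise by a large amount — several tens of degrees.

Tones are pushed toward mid-grey across the whole image — a global contrast change. Every shape is tilted by the same angle and the image corners show triangular fill wedges — a whole-image rotation by a non-right angle.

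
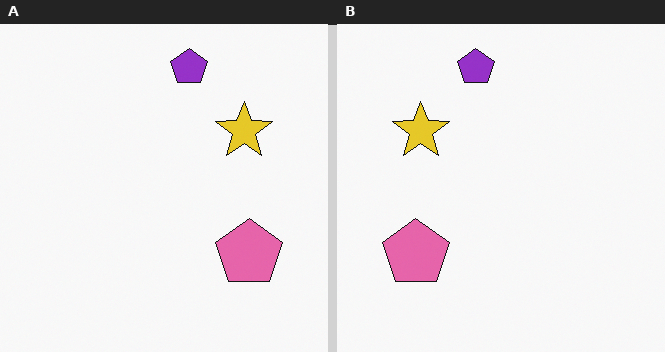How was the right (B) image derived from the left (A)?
It was flipped horizontally (left ↔ right).

The pink pentagon is in the bottom-right of the left (A) image and the bottom-left of the right (B) — shapes on opposite sides of the vertical midline have swapped in a mirror flip.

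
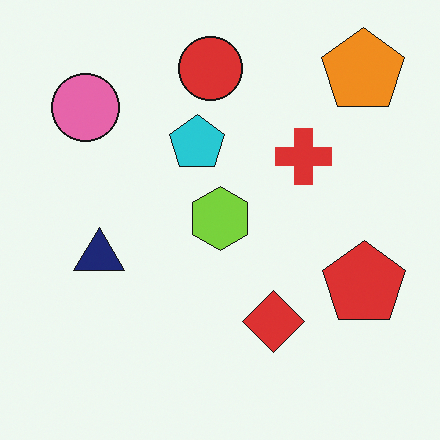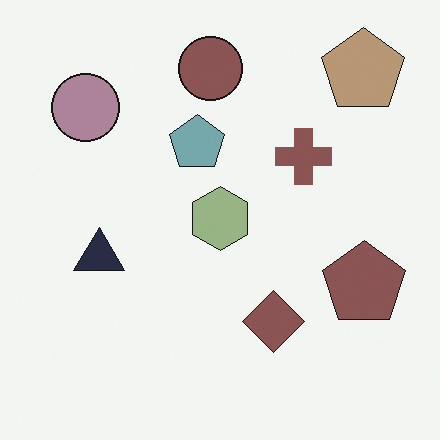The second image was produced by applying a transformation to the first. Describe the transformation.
This is the original image heavily desaturated.

All colors are more muted and greyish — a global saturation change.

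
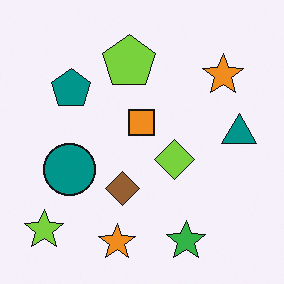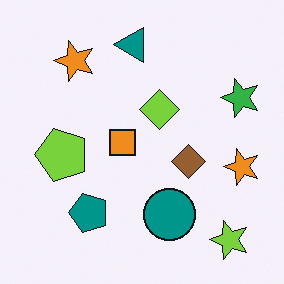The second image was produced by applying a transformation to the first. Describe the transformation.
This is the original image rotated 90° counter-clockwise.

The lime star sits in the bottom-left of the first image and the bottom-right of the second — consistent with a whole-image 90° counter-clockwise rotation.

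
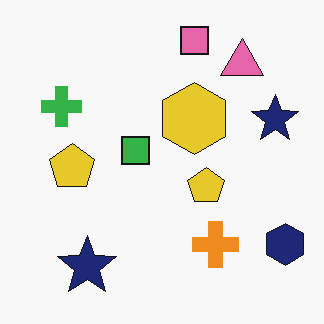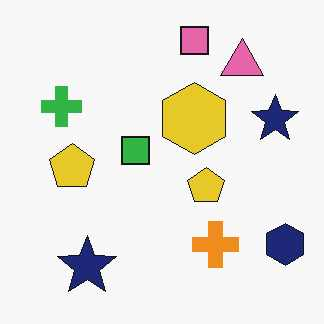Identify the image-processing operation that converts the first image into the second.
The transformation is: given moderate JPEG compression.

Blocky 8×8 compression artifacts appear around shape edges and the flat background shows ringing — characteristic JPEG degradation.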